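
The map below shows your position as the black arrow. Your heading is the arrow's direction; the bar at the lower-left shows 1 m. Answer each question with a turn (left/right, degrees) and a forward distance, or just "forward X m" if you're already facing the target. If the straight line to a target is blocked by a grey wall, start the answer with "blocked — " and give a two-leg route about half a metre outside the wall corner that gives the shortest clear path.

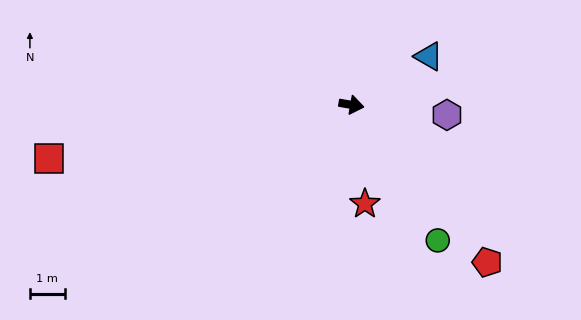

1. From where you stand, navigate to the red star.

turn right 72°, forward 2.9 m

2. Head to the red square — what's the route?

turn right 160°, forward 8.8 m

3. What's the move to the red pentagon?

turn right 39°, forward 6.0 m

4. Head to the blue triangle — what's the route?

turn left 42°, forward 2.6 m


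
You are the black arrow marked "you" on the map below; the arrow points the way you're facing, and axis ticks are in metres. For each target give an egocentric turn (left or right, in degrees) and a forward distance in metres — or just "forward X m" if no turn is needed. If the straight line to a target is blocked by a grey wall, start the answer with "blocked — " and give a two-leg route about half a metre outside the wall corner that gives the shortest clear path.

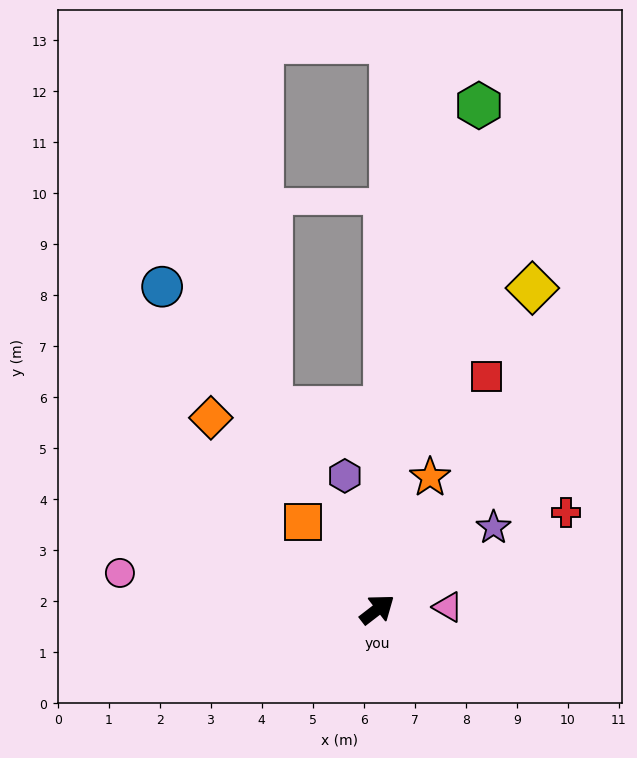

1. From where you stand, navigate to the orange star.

turn left 31°, forward 2.8 m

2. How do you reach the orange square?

turn left 93°, forward 2.3 m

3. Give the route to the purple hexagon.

turn left 66°, forward 2.7 m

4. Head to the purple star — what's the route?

turn right 2°, forward 2.8 m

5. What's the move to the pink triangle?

turn right 36°, forward 1.4 m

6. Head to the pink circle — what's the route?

turn left 134°, forward 5.1 m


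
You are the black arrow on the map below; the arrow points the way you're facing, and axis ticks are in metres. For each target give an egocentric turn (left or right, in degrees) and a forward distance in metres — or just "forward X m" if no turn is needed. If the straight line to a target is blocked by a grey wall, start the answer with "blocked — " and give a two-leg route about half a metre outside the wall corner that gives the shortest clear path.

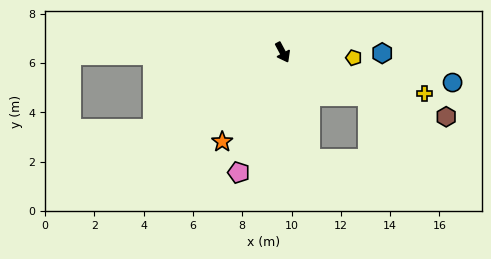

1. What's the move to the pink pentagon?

turn right 48°, forward 5.2 m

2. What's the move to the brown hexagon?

turn left 40°, forward 7.1 m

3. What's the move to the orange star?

turn right 62°, forward 4.4 m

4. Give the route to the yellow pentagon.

turn left 58°, forward 2.9 m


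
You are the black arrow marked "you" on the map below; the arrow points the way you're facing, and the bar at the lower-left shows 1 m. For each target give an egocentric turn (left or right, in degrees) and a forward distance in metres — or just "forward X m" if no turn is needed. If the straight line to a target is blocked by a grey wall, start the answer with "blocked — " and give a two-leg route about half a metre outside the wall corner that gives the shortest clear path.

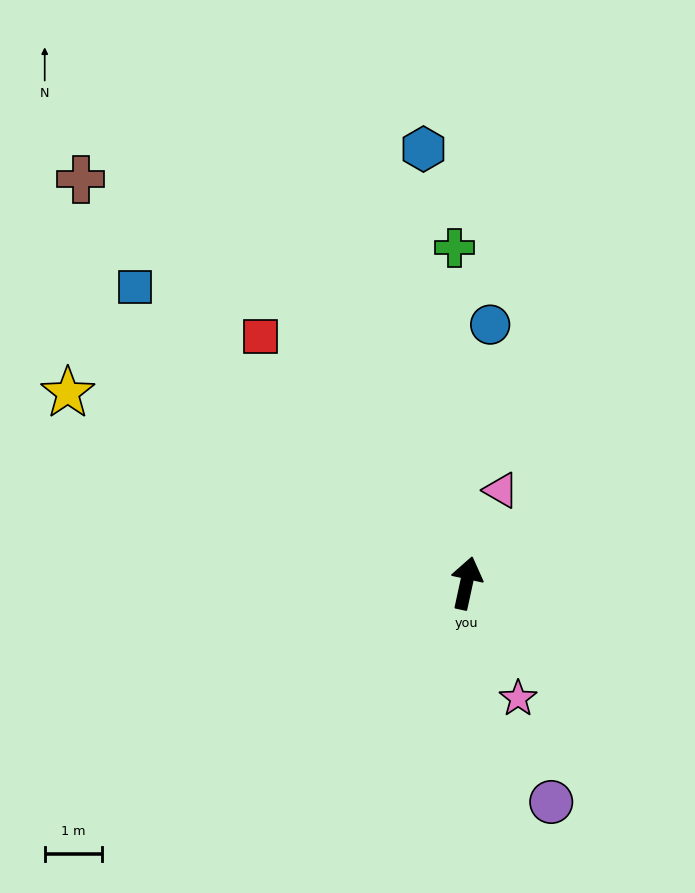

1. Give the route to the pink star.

turn right 144°, forward 2.2 m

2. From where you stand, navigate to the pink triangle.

turn right 8°, forward 1.7 m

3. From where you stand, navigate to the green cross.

turn left 14°, forward 5.8 m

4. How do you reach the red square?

turn left 52°, forward 5.6 m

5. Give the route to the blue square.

turn left 61°, forward 7.7 m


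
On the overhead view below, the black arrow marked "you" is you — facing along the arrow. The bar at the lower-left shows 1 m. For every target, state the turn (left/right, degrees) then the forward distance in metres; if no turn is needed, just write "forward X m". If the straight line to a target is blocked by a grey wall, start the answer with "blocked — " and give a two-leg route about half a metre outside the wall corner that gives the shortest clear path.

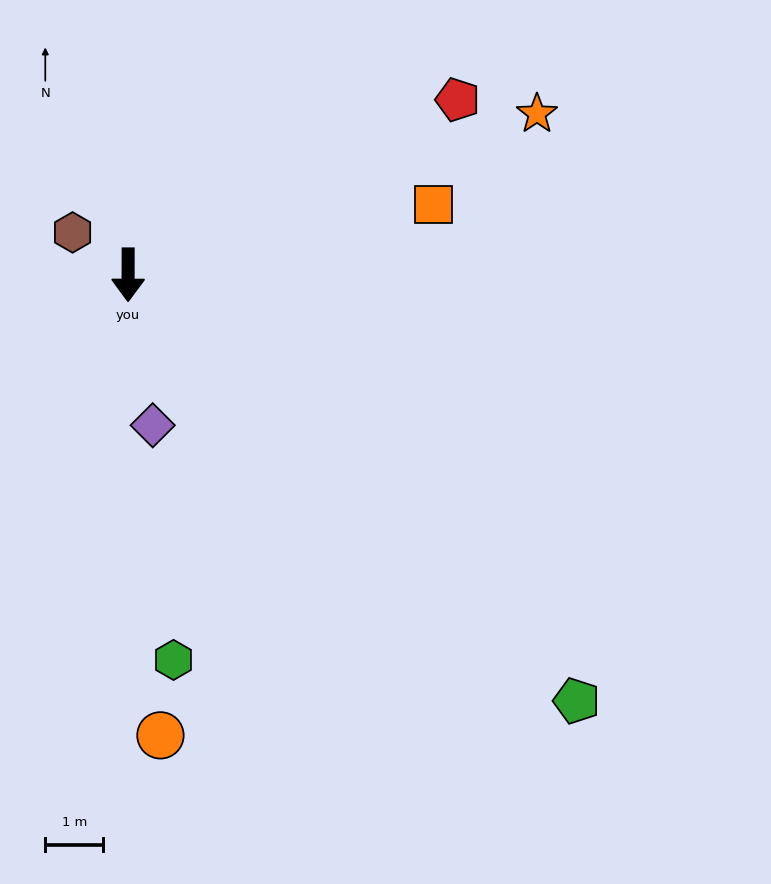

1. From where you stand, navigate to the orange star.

turn left 112°, forward 7.6 m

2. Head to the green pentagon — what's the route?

turn left 47°, forward 10.7 m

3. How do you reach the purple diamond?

turn left 9°, forward 2.6 m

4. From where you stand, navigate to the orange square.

turn left 103°, forward 5.4 m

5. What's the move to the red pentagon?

turn left 118°, forward 6.4 m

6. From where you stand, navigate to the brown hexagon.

turn right 127°, forward 1.2 m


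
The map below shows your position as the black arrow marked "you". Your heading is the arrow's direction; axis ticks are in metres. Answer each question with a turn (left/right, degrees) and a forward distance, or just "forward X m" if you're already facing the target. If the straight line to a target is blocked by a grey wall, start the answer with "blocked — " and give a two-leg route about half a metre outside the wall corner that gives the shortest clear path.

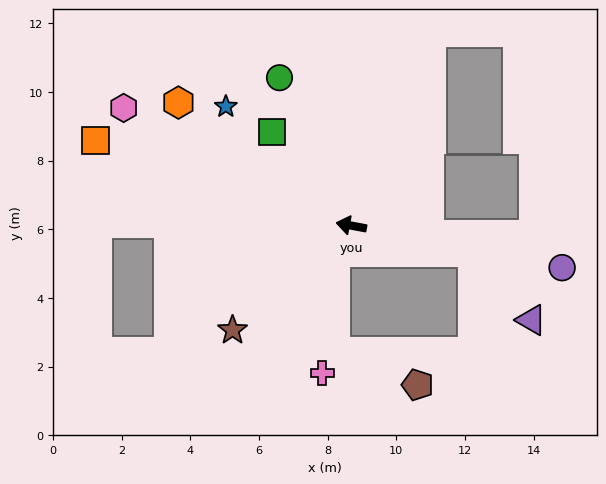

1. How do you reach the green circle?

turn right 54°, forward 4.8 m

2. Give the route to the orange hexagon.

turn right 25°, forward 6.2 m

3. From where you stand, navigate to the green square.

turn right 39°, forward 3.6 m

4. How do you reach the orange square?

turn right 8°, forward 7.8 m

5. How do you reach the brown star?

turn left 52°, forward 4.6 m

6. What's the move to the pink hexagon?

turn right 17°, forward 7.5 m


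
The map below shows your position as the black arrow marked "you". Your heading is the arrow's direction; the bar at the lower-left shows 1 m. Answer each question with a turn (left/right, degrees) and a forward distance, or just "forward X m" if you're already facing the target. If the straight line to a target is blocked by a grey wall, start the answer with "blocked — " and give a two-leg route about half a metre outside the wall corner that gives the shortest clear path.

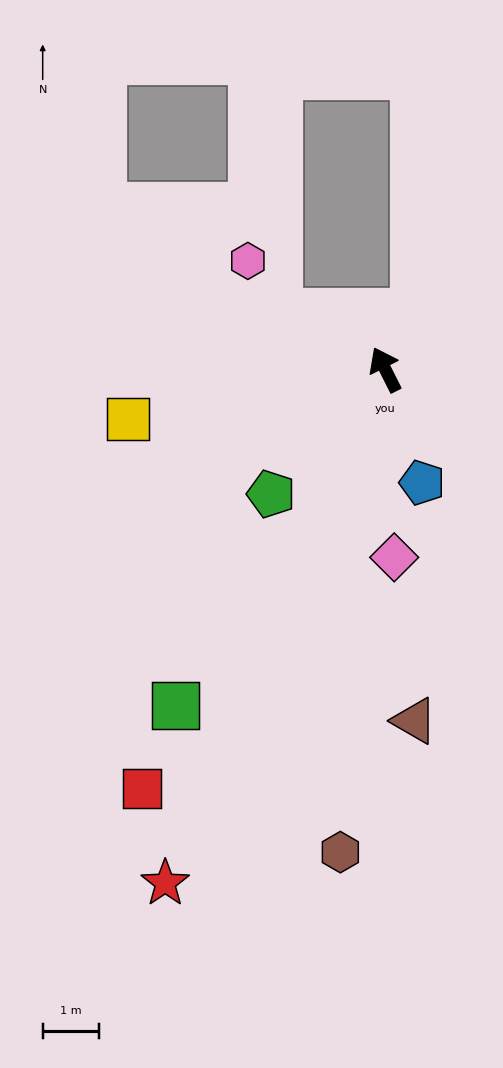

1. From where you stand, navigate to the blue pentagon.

turn left 171°, forward 2.1 m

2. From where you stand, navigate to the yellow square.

turn left 74°, forward 4.7 m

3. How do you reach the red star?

turn left 130°, forward 9.9 m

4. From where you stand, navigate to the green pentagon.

turn left 111°, forward 3.0 m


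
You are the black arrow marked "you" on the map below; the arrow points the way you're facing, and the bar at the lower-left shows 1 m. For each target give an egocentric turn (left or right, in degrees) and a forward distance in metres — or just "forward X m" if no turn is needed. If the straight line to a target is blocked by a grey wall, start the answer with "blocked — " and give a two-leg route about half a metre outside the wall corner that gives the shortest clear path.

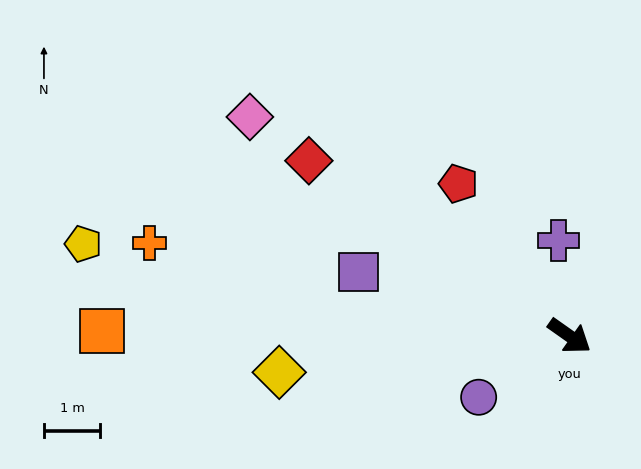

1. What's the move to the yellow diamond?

turn right 138°, forward 5.2 m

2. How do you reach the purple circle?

turn right 111°, forward 2.0 m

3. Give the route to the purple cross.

turn left 132°, forward 1.7 m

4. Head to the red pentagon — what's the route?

turn left 161°, forward 3.4 m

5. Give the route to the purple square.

turn right 162°, forward 3.9 m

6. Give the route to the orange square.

turn right 145°, forward 8.3 m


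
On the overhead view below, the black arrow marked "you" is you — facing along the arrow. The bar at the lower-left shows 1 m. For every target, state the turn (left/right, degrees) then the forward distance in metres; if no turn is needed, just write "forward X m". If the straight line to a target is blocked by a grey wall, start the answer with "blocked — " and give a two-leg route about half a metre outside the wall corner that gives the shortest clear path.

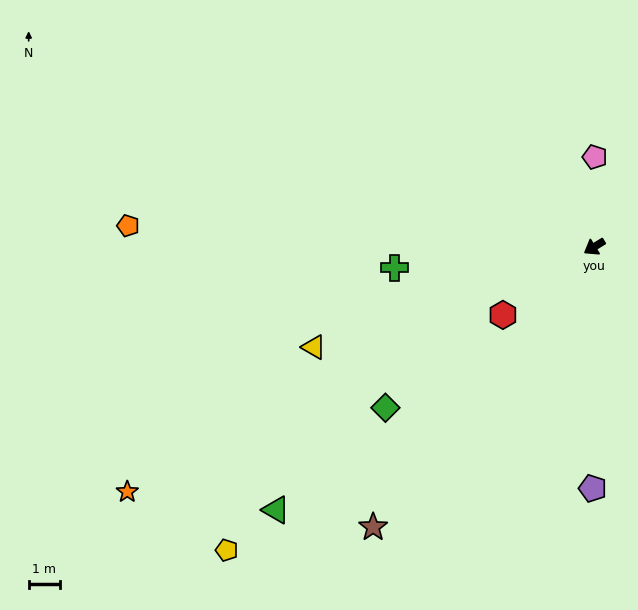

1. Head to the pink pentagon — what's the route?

turn right 122°, forward 2.9 m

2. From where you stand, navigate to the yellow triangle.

turn right 12°, forward 9.6 m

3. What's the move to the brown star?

turn left 20°, forward 11.5 m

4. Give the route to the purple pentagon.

turn left 58°, forward 7.8 m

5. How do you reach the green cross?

turn right 26°, forward 6.4 m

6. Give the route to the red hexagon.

turn left 5°, forward 3.7 m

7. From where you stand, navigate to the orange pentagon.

turn right 34°, forward 15.0 m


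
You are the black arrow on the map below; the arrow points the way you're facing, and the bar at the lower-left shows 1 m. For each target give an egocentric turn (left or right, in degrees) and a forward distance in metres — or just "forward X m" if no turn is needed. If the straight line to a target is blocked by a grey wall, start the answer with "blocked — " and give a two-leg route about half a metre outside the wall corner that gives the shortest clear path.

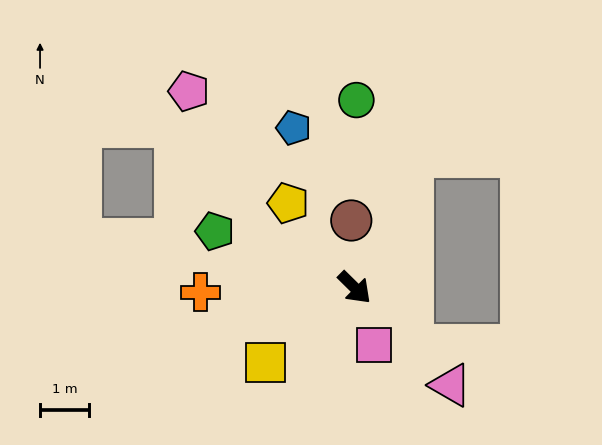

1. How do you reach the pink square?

turn right 27°, forward 1.2 m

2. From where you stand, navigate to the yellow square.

turn right 95°, forward 2.4 m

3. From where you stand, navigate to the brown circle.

turn left 137°, forward 1.4 m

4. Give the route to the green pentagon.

turn right 157°, forward 3.1 m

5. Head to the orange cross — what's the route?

turn right 134°, forward 3.1 m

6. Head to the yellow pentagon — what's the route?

turn left 173°, forward 2.2 m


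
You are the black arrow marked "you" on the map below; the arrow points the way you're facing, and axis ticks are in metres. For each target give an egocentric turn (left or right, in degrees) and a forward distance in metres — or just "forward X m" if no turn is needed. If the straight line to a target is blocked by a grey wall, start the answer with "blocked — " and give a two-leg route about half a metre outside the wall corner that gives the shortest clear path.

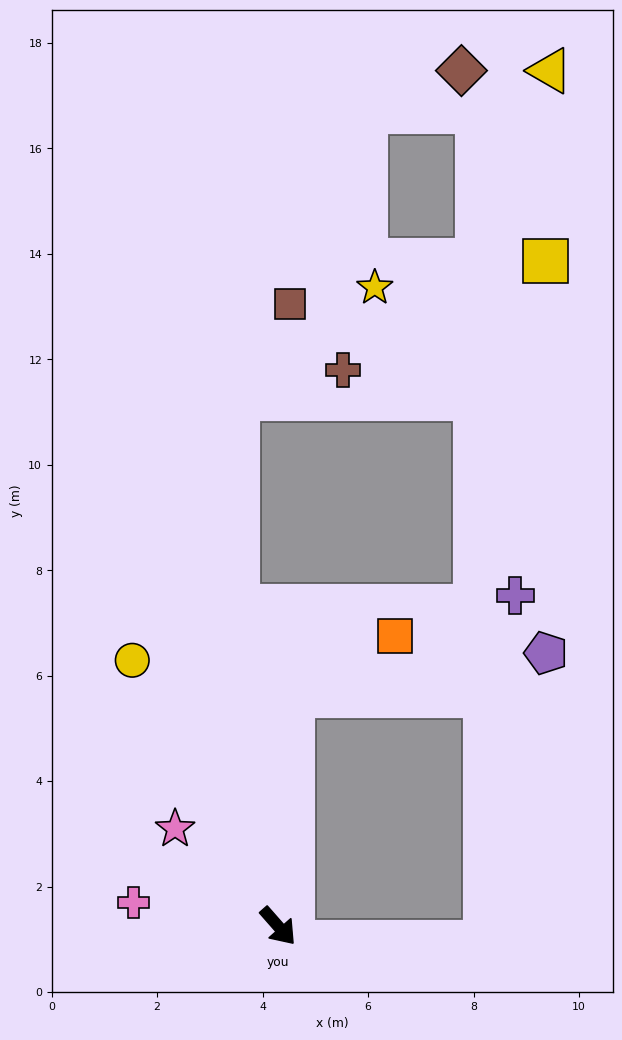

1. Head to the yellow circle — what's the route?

turn left 167°, forward 5.8 m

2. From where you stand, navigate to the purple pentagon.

blocked — turn left 135°, forward 4.4 m, then turn right 77°, forward 4.9 m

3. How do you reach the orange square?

blocked — turn left 135°, forward 4.4 m, then turn right 56°, forward 2.3 m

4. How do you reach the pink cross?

turn right 141°, forward 2.8 m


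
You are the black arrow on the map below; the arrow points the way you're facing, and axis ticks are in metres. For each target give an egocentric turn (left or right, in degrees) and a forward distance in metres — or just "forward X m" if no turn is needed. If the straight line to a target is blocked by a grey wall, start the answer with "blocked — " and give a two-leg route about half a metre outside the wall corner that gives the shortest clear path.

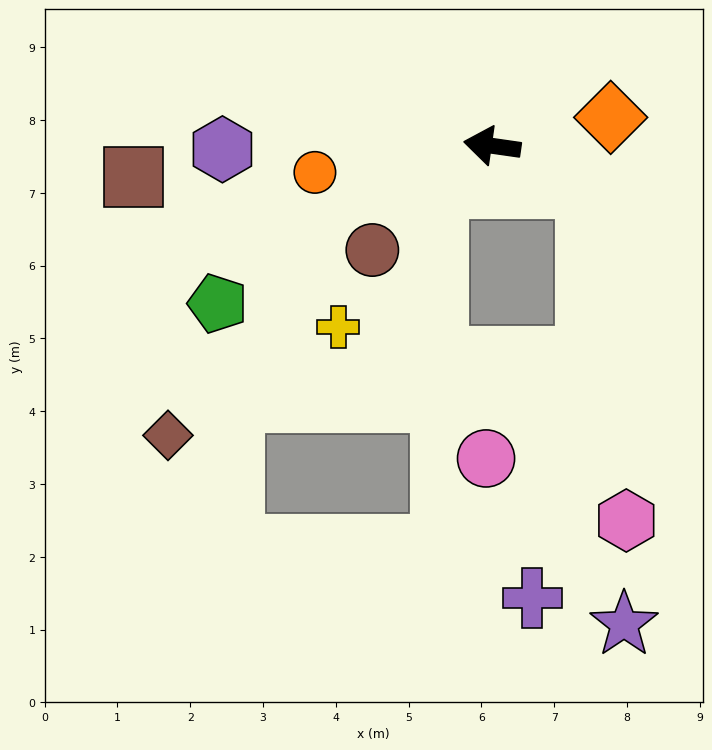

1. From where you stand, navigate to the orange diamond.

turn right 158°, forward 1.7 m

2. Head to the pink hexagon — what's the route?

blocked — turn left 164°, forward 1.4 m, then turn right 59°, forward 4.6 m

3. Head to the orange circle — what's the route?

turn left 17°, forward 2.5 m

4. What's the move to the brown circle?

turn left 49°, forward 2.2 m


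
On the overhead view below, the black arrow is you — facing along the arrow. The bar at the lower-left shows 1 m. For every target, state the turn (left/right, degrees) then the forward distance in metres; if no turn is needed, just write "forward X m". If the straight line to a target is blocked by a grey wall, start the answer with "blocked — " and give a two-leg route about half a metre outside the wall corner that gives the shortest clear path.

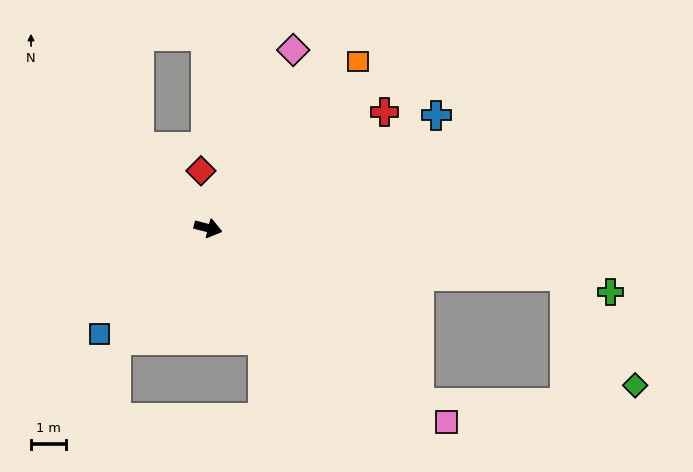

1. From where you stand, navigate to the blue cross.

turn left 41°, forward 7.4 m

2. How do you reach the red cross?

turn left 48°, forward 6.1 m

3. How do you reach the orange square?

turn left 62°, forward 6.5 m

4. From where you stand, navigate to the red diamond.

turn left 111°, forward 1.7 m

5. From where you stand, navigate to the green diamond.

blocked — turn left 7°, forward 10.4 m, then turn right 49°, forward 3.8 m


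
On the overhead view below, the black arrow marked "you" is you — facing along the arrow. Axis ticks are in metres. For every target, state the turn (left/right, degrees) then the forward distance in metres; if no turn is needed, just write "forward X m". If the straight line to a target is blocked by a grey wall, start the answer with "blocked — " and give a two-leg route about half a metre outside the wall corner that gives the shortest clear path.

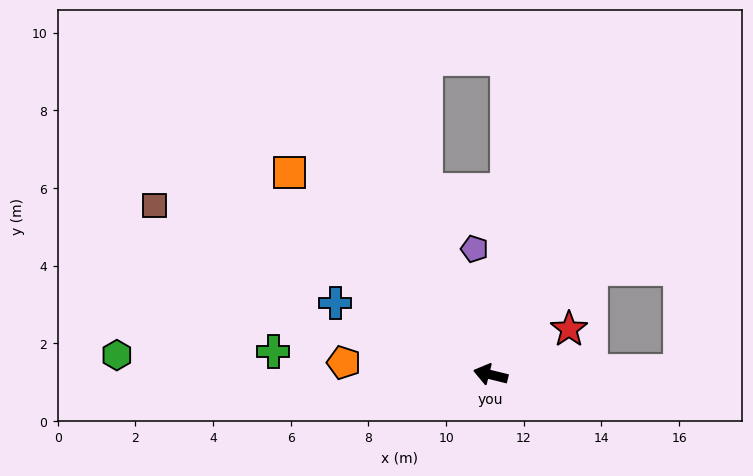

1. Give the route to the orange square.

turn right 31°, forward 7.3 m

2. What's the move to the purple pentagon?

turn right 69°, forward 3.3 m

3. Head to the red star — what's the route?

turn right 136°, forward 2.3 m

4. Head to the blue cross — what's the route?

turn right 11°, forward 4.4 m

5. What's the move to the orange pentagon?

turn left 9°, forward 3.8 m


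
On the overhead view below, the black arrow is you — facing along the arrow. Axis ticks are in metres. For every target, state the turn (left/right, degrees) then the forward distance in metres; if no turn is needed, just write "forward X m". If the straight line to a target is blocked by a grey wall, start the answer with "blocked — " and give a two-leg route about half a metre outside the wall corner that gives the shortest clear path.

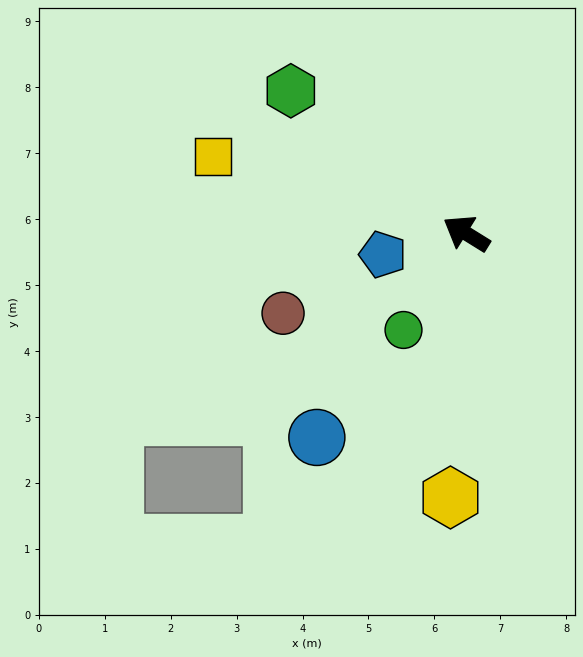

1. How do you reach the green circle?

turn left 89°, forward 1.7 m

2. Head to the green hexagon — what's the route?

turn right 7°, forward 3.4 m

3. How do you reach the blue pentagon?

turn left 46°, forward 1.3 m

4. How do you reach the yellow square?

turn left 15°, forward 4.0 m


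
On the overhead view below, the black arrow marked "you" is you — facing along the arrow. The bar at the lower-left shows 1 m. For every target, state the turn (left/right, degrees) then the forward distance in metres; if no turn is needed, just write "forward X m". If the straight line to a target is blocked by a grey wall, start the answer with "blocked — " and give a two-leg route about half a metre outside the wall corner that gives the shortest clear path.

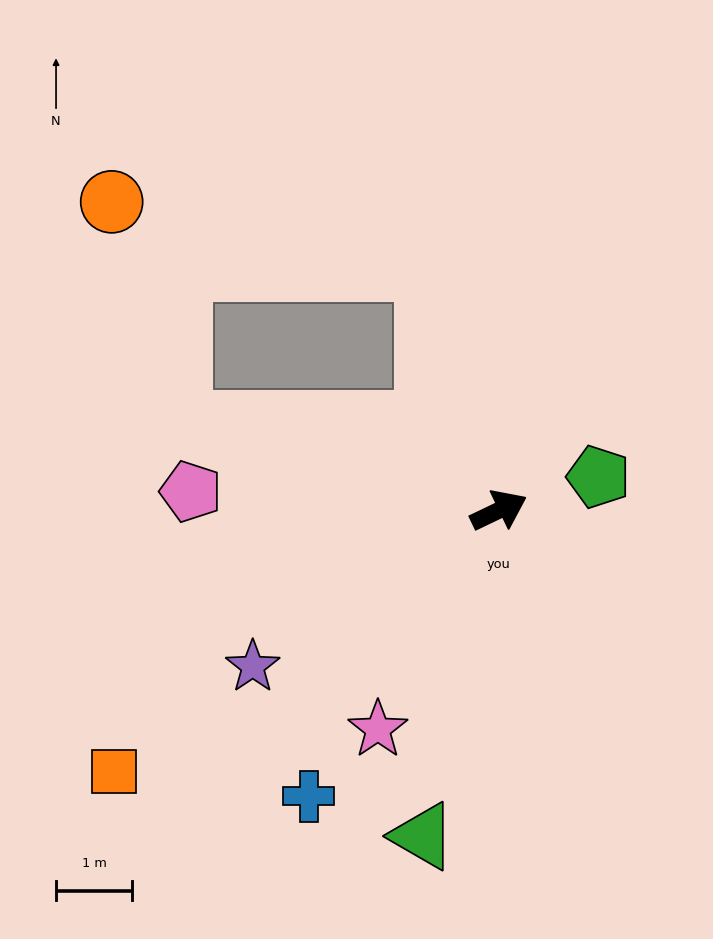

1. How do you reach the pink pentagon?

turn left 151°, forward 4.0 m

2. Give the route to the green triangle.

turn right 129°, forward 4.4 m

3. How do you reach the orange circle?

blocked — turn left 139°, forward 4.3 m, then turn right 58°, forward 3.0 m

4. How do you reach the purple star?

turn right 173°, forward 3.8 m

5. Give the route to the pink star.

turn right 145°, forward 3.3 m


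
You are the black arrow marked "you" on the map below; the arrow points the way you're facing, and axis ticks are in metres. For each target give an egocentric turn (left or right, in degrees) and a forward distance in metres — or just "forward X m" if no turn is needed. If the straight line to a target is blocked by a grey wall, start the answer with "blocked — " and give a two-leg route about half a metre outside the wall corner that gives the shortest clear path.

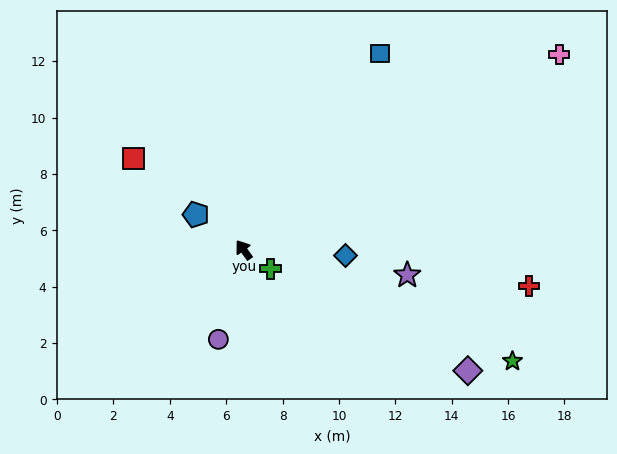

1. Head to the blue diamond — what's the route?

turn right 129°, forward 3.6 m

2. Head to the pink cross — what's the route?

turn right 94°, forward 13.2 m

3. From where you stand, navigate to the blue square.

turn right 70°, forward 8.5 m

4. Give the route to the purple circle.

turn left 129°, forward 3.3 m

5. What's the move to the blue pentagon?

turn left 18°, forward 2.1 m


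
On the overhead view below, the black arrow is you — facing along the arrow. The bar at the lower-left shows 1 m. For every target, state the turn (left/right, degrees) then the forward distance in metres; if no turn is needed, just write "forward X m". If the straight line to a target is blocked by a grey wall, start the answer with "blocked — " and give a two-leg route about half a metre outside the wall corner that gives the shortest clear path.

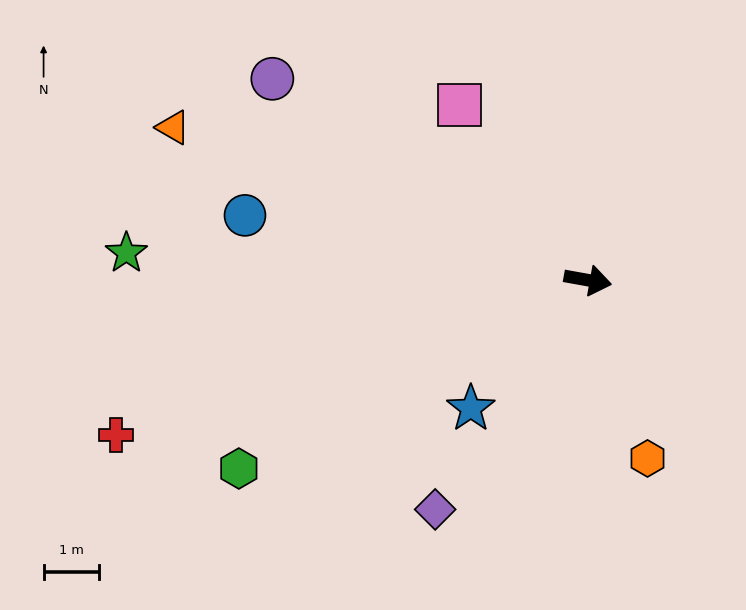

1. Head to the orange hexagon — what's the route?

turn right 61°, forward 3.4 m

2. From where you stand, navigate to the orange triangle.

turn left 170°, forward 8.0 m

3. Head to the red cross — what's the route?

turn right 152°, forward 8.9 m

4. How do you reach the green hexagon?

turn right 141°, forward 7.1 m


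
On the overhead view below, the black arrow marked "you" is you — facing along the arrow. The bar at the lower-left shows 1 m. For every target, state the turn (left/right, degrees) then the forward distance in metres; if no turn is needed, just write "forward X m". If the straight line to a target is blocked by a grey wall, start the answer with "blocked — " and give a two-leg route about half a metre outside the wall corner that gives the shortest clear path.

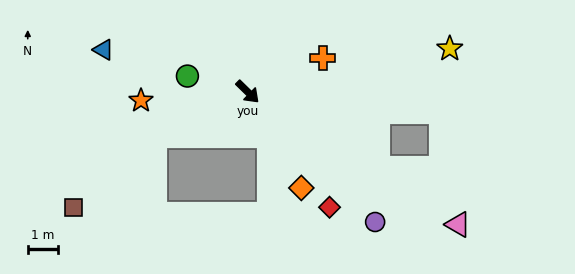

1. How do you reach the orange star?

turn right 131°, forward 3.6 m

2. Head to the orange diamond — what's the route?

turn right 16°, forward 3.7 m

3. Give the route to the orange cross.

turn left 69°, forward 2.7 m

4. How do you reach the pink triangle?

turn left 12°, forward 8.3 m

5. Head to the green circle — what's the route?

turn right 150°, forward 2.1 m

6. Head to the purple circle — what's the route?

forward 6.1 m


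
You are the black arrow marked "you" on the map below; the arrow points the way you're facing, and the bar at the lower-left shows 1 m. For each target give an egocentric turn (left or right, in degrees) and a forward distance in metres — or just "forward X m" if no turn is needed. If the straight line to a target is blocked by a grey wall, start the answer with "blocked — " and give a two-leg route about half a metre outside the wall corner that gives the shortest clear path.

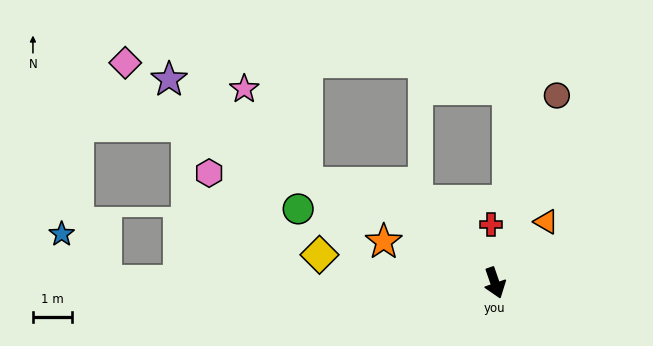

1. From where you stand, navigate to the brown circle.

turn left 143°, forward 5.0 m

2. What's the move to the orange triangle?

turn left 121°, forward 2.0 m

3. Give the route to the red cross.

turn left 165°, forward 1.5 m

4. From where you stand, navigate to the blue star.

blocked — turn right 109°, forward 9.9 m, then turn right 48°, forward 1.6 m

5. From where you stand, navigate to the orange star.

turn right 129°, forward 3.0 m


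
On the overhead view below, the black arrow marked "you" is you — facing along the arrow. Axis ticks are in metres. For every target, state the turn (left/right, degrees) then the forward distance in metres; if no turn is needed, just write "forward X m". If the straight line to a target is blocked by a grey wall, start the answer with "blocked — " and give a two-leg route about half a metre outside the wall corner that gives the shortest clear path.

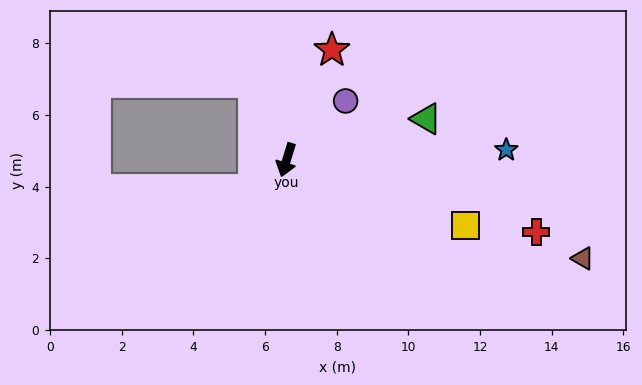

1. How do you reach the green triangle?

turn left 124°, forward 4.1 m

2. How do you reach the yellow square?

turn left 87°, forward 5.3 m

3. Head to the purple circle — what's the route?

turn left 152°, forward 2.3 m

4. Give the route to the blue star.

turn left 110°, forward 6.1 m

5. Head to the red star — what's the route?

turn left 175°, forward 3.3 m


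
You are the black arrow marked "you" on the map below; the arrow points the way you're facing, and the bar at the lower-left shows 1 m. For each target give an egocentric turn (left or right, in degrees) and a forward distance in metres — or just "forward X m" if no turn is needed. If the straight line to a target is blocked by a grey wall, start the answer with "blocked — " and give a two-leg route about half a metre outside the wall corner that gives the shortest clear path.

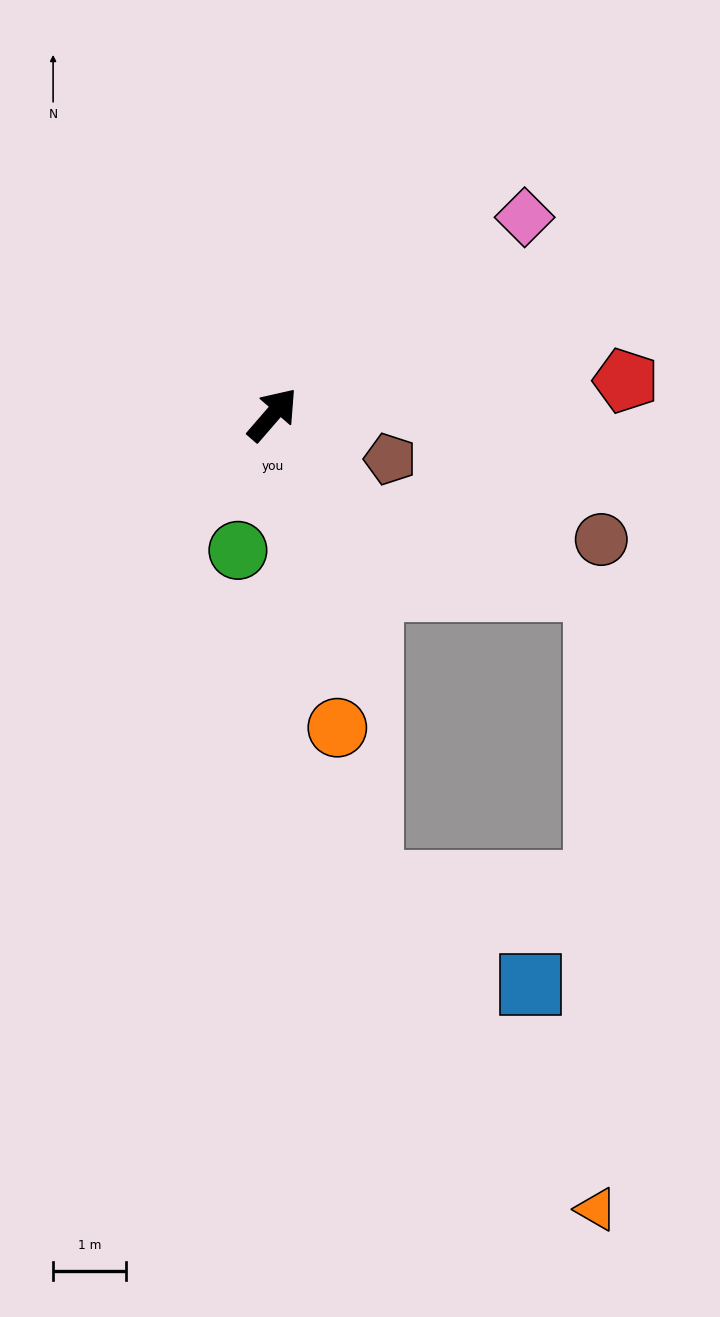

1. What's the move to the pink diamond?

turn right 11°, forward 4.4 m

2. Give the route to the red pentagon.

turn right 44°, forward 4.9 m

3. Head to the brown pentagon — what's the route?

turn right 70°, forward 1.7 m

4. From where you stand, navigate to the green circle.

turn right 153°, forward 1.9 m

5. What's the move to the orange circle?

turn right 127°, forward 4.4 m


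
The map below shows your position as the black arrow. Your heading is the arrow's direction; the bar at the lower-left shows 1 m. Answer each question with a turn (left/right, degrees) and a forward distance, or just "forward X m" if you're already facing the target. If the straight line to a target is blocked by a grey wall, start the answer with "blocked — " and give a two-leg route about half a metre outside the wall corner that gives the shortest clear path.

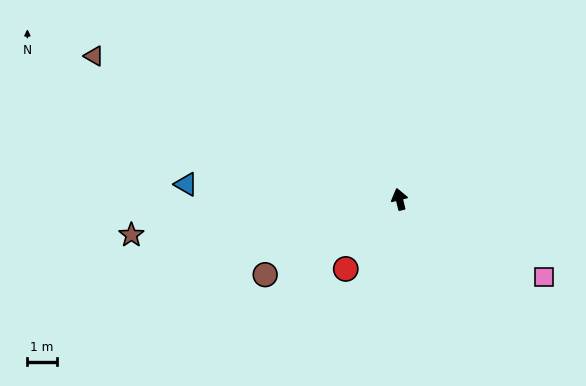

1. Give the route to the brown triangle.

turn left 51°, forward 11.4 m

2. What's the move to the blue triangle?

turn left 72°, forward 7.3 m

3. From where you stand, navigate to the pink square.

turn right 132°, forward 5.6 m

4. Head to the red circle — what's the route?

turn left 129°, forward 3.0 m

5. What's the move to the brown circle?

turn left 105°, forward 5.2 m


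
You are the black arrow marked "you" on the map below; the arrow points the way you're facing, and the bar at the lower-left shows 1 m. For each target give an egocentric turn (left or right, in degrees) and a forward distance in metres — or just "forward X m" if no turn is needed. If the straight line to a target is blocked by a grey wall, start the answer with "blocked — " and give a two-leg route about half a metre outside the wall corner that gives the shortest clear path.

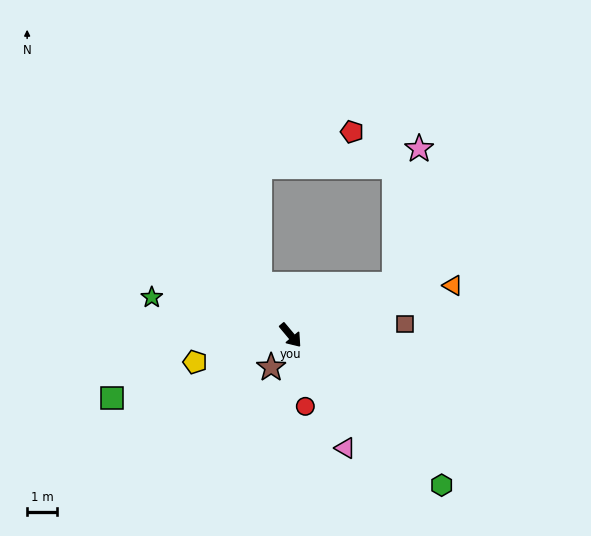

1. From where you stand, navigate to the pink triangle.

turn right 14°, forward 4.2 m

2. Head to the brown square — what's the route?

turn left 56°, forward 3.9 m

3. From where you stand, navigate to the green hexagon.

turn left 5°, forward 7.2 m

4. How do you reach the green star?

turn right 145°, forward 4.9 m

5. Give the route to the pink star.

blocked — turn left 76°, forward 3.9 m, then turn left 54°, forward 4.7 m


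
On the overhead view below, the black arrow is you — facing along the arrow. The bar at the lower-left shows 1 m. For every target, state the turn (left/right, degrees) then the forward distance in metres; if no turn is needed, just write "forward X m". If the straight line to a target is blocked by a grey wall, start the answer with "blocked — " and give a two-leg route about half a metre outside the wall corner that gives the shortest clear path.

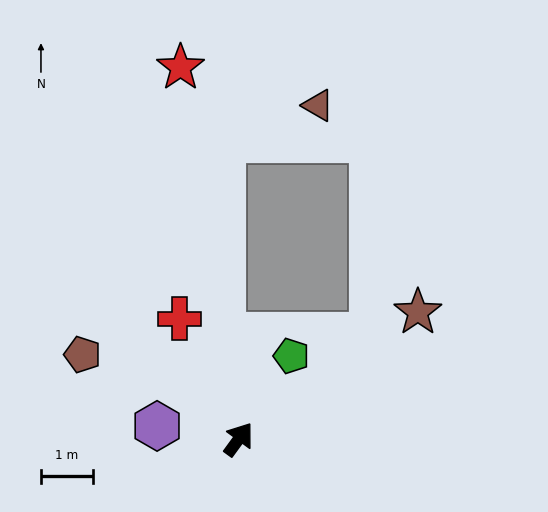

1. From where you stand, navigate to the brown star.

turn right 19°, forward 4.2 m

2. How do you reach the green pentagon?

turn left 4°, forward 1.9 m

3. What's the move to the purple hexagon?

turn left 117°, forward 1.6 m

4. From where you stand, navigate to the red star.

turn left 45°, forward 7.2 m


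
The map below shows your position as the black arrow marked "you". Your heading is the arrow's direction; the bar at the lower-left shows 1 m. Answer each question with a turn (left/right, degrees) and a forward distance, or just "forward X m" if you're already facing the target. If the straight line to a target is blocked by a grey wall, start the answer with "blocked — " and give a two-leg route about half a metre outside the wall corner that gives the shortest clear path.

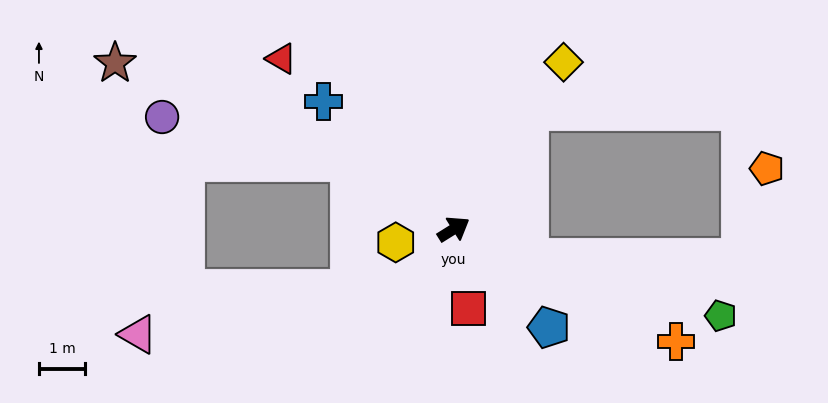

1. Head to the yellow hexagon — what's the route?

turn left 161°, forward 1.3 m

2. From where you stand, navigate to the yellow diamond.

turn left 25°, forward 4.3 m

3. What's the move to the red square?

turn right 111°, forward 1.7 m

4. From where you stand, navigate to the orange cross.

turn right 59°, forward 5.4 m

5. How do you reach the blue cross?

turn left 104°, forward 3.9 m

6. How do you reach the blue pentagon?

turn right 78°, forward 3.0 m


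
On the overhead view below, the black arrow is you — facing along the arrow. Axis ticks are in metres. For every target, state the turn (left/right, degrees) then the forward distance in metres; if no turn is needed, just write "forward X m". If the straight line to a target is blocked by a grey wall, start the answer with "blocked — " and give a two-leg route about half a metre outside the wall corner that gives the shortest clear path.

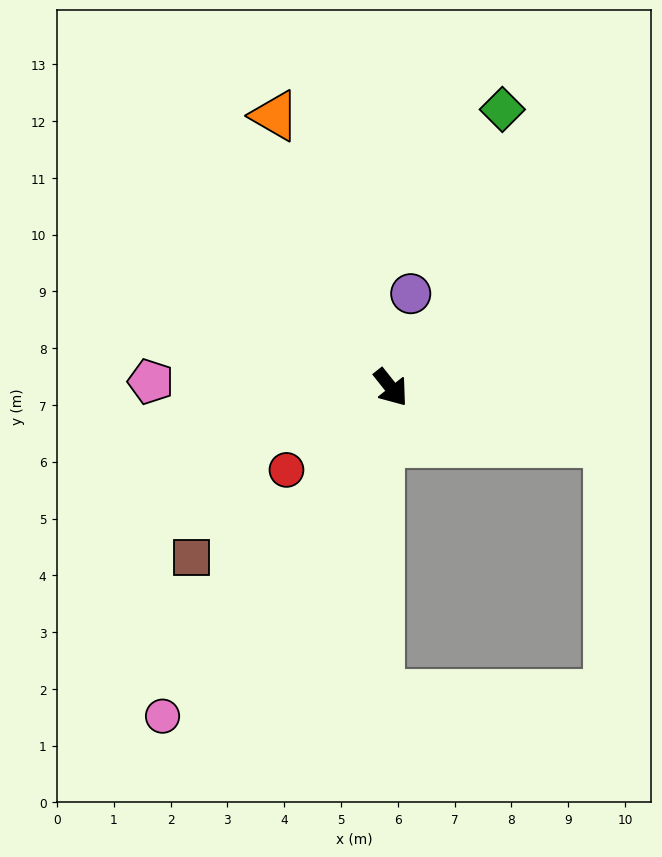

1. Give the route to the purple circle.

turn left 130°, forward 1.7 m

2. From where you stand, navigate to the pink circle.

turn right 73°, forward 7.0 m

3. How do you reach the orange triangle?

turn left 165°, forward 5.2 m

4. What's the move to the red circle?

turn right 90°, forward 2.3 m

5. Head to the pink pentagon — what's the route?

turn right 130°, forward 4.2 m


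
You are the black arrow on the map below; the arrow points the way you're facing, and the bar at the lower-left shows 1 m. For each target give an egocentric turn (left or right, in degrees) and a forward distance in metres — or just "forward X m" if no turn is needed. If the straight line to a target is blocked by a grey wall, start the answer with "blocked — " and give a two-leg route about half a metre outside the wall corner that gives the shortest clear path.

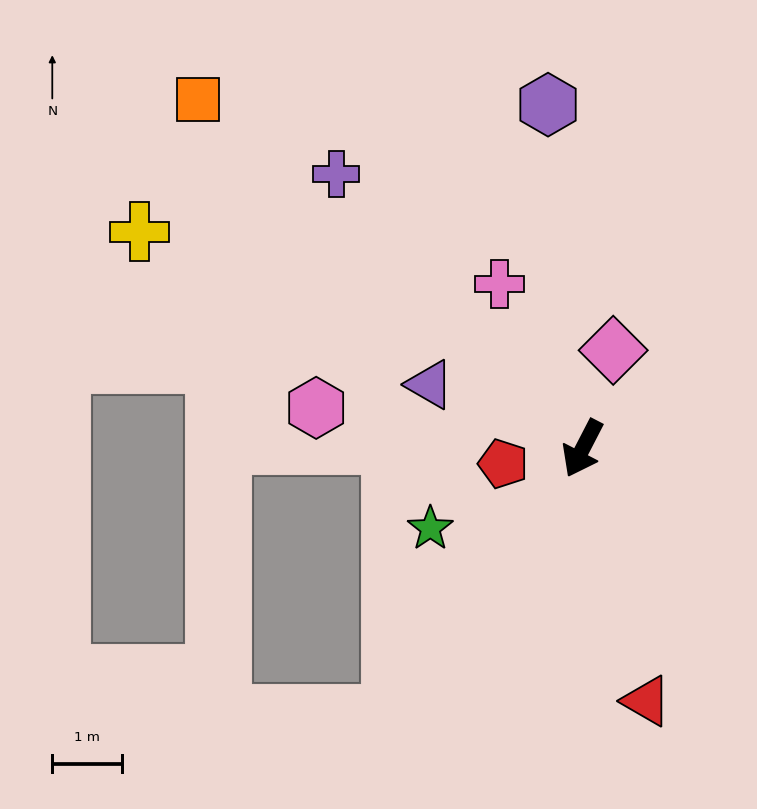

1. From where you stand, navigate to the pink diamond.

turn right 170°, forward 1.5 m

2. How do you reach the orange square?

turn right 105°, forward 7.5 m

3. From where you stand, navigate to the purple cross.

turn right 111°, forward 5.3 m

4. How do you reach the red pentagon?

turn right 52°, forward 1.2 m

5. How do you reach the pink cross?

turn right 126°, forward 2.7 m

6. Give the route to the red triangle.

turn left 41°, forward 3.8 m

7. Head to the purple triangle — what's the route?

turn right 85°, forward 2.4 m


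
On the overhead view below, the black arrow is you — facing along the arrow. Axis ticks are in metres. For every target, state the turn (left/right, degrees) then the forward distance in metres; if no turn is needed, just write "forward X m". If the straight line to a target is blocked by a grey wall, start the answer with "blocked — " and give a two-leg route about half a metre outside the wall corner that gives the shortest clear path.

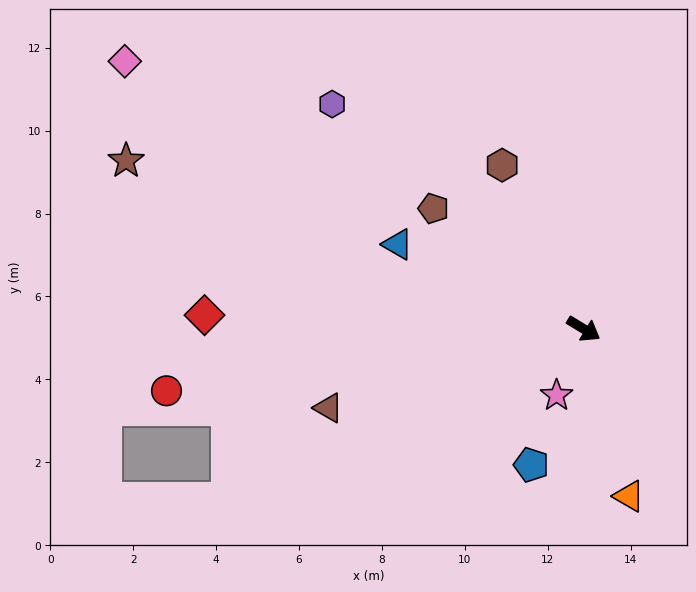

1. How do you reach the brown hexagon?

turn left 148°, forward 4.4 m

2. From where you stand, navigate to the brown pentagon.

turn left 173°, forward 4.6 m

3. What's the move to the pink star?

turn right 81°, forward 1.7 m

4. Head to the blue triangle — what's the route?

turn right 173°, forward 4.9 m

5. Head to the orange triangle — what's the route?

turn right 44°, forward 4.2 m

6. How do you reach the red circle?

turn right 140°, forward 10.2 m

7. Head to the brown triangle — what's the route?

turn right 132°, forward 6.4 m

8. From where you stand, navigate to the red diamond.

turn right 151°, forward 9.2 m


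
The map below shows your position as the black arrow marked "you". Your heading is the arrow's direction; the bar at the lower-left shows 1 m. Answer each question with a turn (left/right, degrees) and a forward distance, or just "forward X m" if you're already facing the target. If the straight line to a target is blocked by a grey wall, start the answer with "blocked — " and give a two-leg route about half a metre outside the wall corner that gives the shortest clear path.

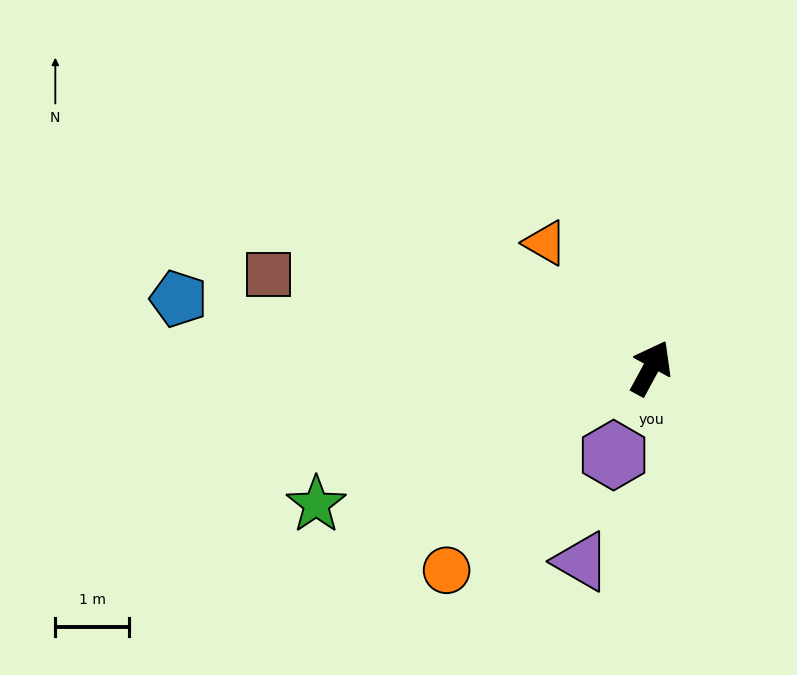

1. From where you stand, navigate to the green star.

turn left 141°, forward 4.9 m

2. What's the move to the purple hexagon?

turn right 175°, forward 1.3 m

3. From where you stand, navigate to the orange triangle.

turn left 69°, forward 2.2 m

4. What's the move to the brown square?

turn left 105°, forward 5.4 m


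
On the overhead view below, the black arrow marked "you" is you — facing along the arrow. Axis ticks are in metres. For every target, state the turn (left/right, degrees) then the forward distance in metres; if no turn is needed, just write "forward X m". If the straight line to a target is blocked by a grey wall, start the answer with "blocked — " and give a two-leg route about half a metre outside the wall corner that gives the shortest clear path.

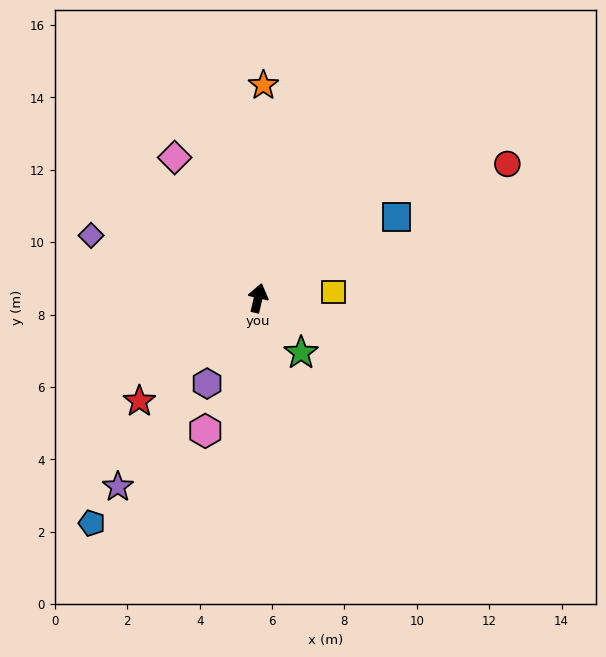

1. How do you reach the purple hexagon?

turn left 162°, forward 2.8 m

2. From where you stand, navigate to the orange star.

turn left 12°, forward 5.9 m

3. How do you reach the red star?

turn left 144°, forward 4.3 m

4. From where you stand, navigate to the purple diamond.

turn left 83°, forward 4.9 m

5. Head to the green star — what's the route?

turn right 129°, forward 1.9 m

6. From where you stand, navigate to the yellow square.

turn right 72°, forward 2.1 m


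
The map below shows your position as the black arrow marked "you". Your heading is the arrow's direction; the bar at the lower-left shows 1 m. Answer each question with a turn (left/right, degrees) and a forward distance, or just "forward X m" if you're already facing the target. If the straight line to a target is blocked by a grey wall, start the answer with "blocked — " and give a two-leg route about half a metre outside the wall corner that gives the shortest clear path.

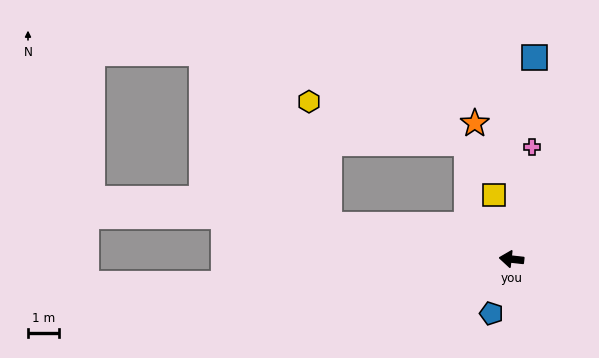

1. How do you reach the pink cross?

turn right 94°, forward 3.7 m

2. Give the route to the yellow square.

turn right 68°, forward 2.2 m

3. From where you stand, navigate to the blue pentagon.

turn left 76°, forward 1.9 m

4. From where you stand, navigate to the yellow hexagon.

blocked — turn right 4°, forward 6.1 m, then turn right 70°, forward 4.1 m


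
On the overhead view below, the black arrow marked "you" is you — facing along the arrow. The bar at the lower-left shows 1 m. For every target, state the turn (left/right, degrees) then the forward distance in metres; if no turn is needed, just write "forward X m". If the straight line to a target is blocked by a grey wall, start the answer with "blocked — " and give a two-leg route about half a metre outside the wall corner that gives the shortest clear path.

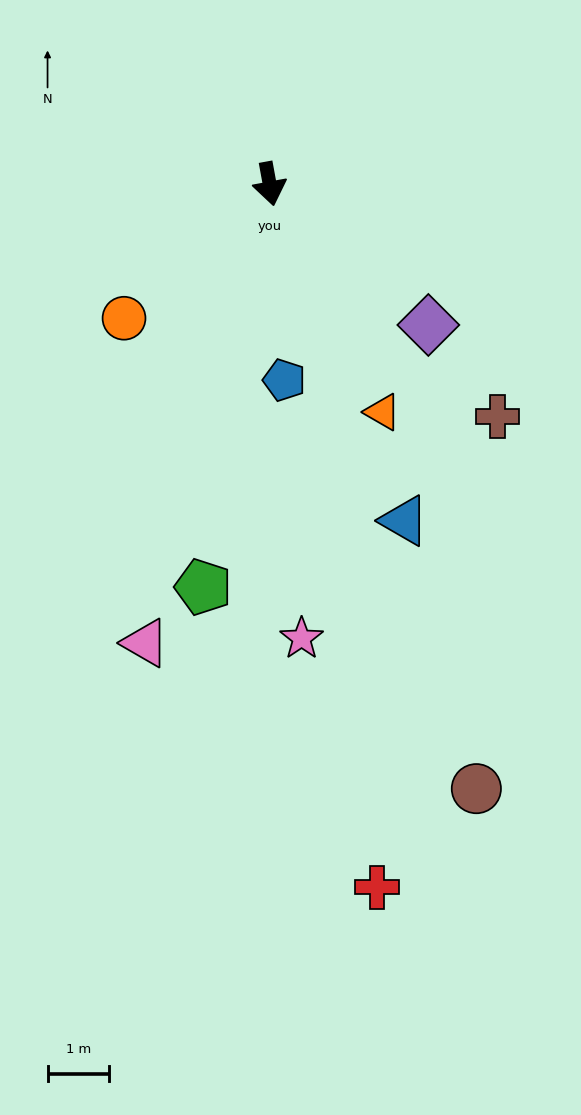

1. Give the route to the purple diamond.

turn left 38°, forward 3.4 m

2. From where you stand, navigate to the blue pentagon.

turn right 6°, forward 3.2 m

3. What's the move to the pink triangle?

turn right 26°, forward 7.7 m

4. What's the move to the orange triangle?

turn left 16°, forward 4.1 m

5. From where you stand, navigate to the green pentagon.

turn right 20°, forward 6.6 m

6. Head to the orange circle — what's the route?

turn right 58°, forward 3.2 m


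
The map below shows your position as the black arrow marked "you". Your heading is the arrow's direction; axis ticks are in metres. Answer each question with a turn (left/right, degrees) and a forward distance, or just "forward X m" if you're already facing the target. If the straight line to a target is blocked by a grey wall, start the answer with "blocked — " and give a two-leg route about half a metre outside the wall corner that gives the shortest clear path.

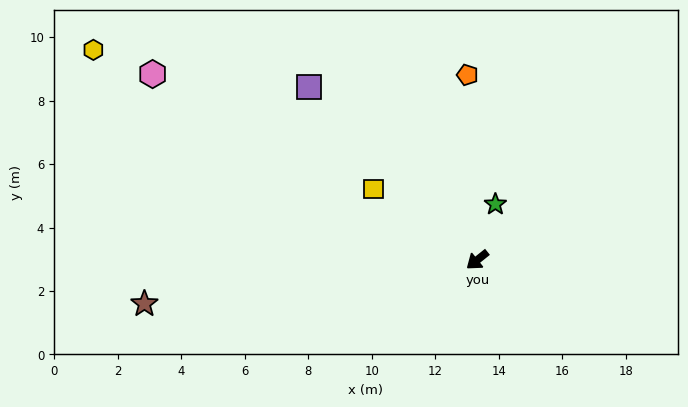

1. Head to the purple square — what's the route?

turn right 84°, forward 7.6 m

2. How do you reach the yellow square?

turn right 73°, forward 4.0 m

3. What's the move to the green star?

turn right 147°, forward 1.8 m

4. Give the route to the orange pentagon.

turn right 126°, forward 5.8 m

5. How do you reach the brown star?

turn right 31°, forward 10.6 m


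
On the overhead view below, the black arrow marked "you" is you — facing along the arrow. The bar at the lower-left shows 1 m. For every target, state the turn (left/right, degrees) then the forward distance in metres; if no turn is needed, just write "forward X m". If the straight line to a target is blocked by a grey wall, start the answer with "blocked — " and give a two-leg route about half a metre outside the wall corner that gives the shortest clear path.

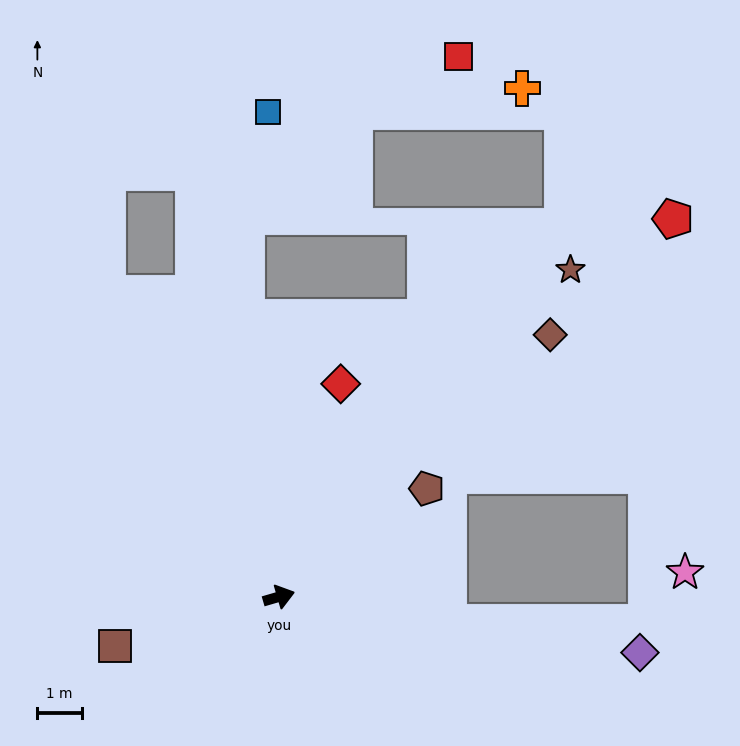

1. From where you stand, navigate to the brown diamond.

turn left 28°, forward 8.5 m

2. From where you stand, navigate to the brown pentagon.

turn left 20°, forward 4.2 m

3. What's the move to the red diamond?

turn left 58°, forward 5.0 m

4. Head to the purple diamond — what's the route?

turn right 25°, forward 8.3 m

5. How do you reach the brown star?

turn left 32°, forward 9.9 m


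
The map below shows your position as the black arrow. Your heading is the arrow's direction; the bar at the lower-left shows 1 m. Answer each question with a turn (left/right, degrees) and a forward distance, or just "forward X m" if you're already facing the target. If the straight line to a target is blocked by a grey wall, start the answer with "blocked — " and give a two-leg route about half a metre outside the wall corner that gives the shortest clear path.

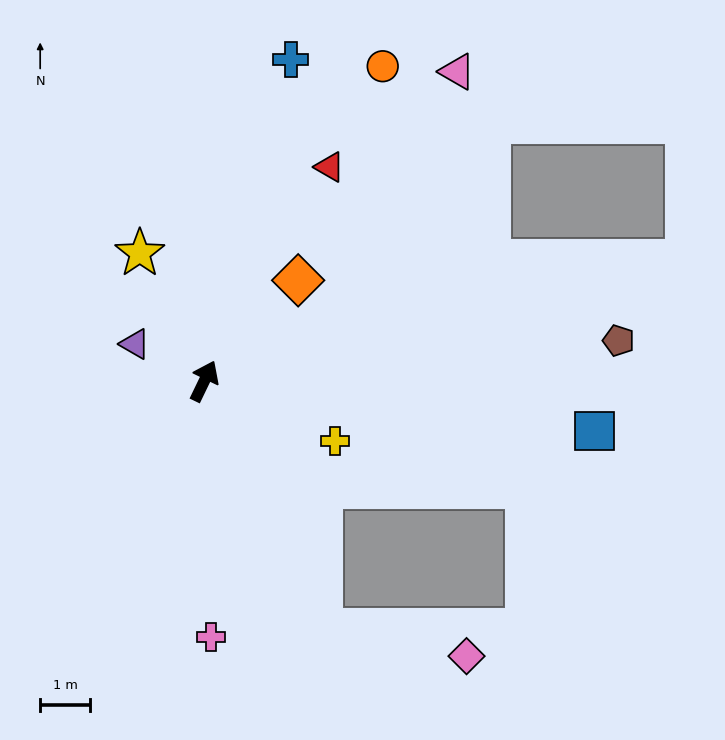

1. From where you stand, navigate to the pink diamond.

blocked — turn right 129°, forward 5.5 m, then turn left 54°, forward 3.0 m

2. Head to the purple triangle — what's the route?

turn left 88°, forward 1.6 m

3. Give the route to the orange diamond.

turn right 17°, forward 2.8 m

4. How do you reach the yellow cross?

turn right 89°, forward 2.9 m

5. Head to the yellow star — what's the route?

turn left 53°, forward 2.9 m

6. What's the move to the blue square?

turn right 72°, forward 7.9 m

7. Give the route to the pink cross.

turn right 153°, forward 5.2 m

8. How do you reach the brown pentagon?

turn right 59°, forward 8.4 m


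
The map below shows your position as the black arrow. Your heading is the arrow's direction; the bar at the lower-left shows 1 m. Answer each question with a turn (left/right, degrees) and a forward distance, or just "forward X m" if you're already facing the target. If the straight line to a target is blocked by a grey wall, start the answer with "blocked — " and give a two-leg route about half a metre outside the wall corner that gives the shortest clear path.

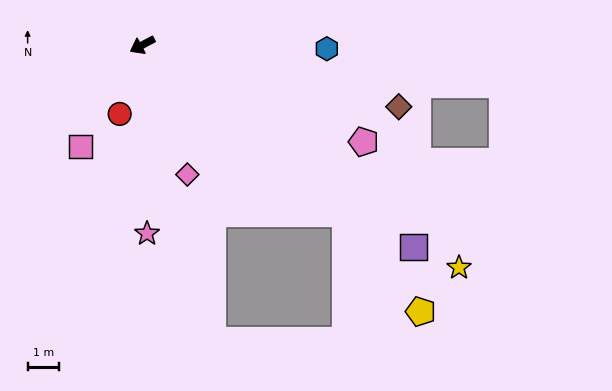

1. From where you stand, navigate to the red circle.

turn left 44°, forward 2.3 m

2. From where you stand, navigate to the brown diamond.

turn left 139°, forward 8.4 m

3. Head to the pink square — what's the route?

turn left 31°, forward 3.8 m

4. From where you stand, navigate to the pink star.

turn left 64°, forward 6.0 m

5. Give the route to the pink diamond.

turn left 81°, forward 4.4 m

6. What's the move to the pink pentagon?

turn left 128°, forward 7.7 m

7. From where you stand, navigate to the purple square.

turn left 115°, forward 10.8 m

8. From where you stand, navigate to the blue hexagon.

turn left 151°, forward 5.9 m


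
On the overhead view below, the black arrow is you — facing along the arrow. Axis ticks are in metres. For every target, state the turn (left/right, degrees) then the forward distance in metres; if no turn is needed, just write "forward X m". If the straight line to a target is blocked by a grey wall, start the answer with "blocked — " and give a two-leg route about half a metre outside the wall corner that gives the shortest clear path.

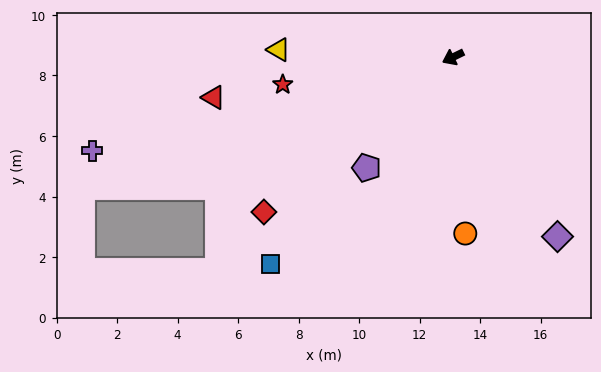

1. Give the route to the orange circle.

turn left 68°, forward 5.8 m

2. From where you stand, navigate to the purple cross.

turn right 11°, forward 12.3 m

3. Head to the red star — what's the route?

turn right 17°, forward 5.7 m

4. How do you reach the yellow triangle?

turn right 28°, forward 5.8 m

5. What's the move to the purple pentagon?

turn left 26°, forward 4.6 m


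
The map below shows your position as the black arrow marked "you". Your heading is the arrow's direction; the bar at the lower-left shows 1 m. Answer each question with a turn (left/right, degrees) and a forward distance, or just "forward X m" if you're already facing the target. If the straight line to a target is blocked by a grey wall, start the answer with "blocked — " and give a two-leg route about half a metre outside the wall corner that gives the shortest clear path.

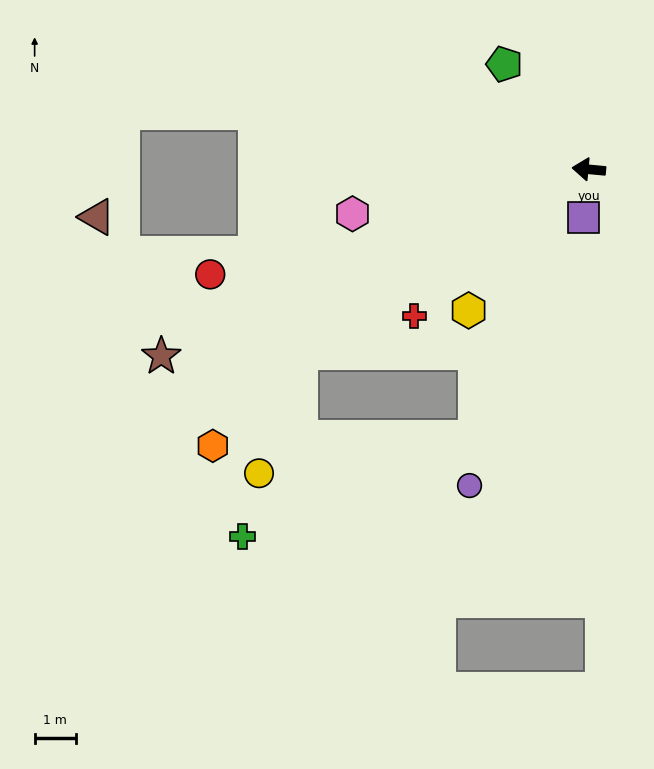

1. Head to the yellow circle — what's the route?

blocked — turn left 38°, forward 8.3 m, then turn left 38°, forward 3.1 m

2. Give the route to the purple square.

turn left 89°, forward 1.2 m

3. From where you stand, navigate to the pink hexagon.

turn left 16°, forward 5.8 m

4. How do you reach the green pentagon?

turn right 46°, forward 3.3 m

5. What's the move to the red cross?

turn left 45°, forward 5.5 m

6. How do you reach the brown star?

turn left 29°, forward 11.3 m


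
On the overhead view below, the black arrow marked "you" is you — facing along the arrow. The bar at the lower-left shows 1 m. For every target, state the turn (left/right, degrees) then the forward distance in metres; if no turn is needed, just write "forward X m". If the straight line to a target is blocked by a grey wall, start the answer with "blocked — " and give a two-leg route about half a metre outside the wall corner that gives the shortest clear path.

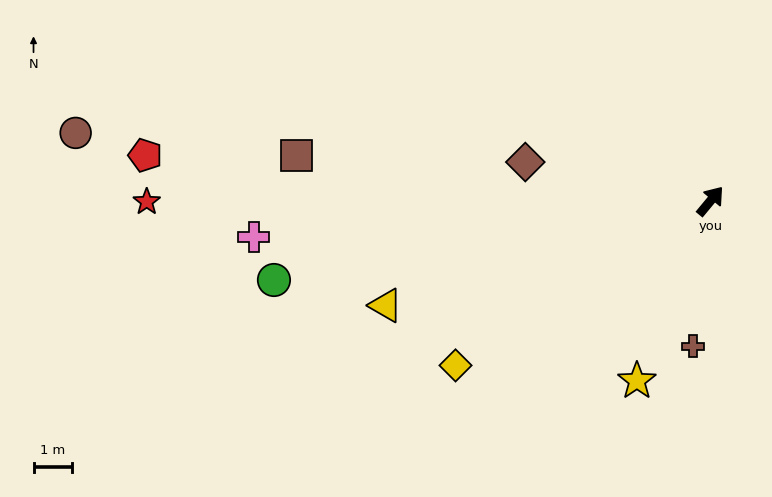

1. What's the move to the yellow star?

turn right 163°, forward 5.0 m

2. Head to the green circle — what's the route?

turn left 140°, forward 11.5 m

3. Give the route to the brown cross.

turn right 147°, forward 3.8 m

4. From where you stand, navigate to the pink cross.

turn left 134°, forward 11.9 m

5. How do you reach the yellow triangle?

turn left 147°, forward 8.8 m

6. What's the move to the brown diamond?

turn left 118°, forward 4.9 m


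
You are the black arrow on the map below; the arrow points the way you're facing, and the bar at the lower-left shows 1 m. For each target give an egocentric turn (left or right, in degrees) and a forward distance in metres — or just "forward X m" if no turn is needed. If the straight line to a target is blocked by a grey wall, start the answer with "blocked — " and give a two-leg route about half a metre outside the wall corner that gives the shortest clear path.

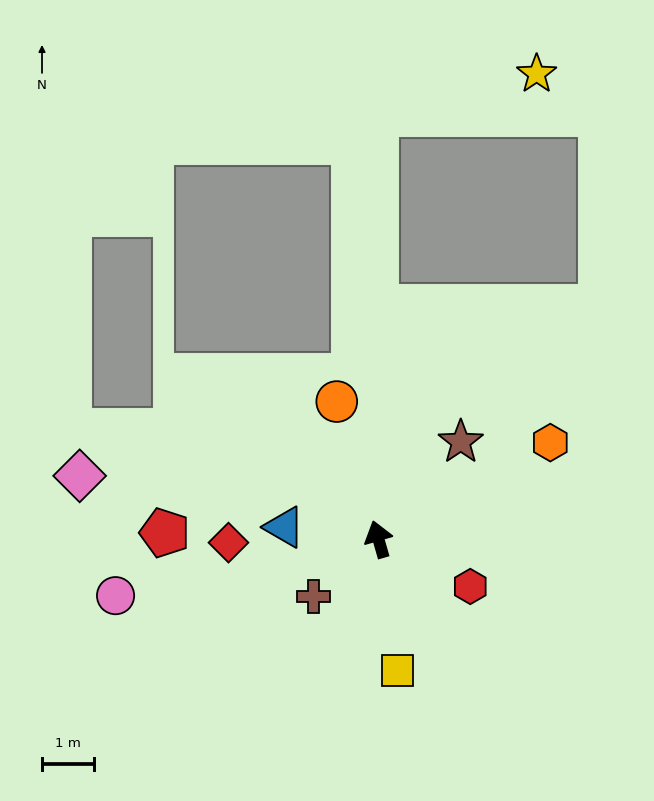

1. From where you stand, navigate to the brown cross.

turn left 115°, forward 1.7 m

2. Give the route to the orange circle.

forward 2.8 m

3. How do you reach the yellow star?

blocked — turn right 16°, forward 8.1 m, then turn right 76°, forward 3.2 m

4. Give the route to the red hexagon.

turn right 133°, forward 2.0 m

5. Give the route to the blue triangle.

turn left 67°, forward 1.8 m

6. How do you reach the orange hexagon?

turn right 77°, forward 3.8 m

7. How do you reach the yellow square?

turn left 172°, forward 2.5 m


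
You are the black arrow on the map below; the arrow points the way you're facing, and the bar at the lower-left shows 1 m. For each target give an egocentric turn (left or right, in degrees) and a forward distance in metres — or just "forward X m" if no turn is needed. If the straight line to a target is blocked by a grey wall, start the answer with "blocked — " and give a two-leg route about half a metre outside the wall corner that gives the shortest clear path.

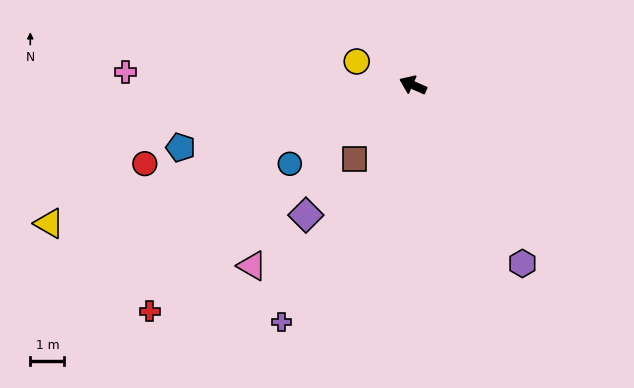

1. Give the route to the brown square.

turn left 75°, forward 2.8 m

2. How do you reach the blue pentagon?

turn left 39°, forward 7.0 m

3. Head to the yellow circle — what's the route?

forward 1.8 m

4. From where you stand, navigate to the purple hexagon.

turn left 145°, forward 6.1 m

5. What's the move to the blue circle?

turn left 56°, forward 4.3 m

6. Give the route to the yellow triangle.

turn left 45°, forward 11.4 m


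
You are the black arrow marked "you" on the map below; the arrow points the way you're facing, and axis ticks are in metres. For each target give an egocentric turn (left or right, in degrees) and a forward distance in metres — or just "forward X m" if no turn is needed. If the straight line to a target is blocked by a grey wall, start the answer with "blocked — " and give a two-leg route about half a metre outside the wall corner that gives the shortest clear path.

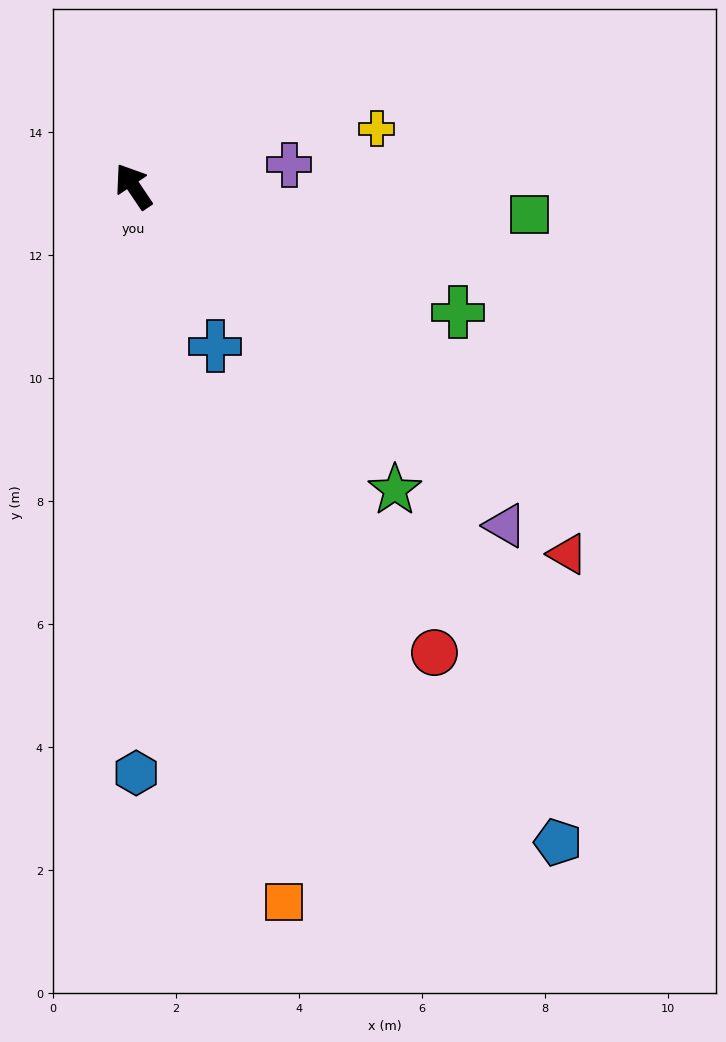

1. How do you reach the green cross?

turn right 145°, forward 5.7 m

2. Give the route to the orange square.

turn left 158°, forward 11.9 m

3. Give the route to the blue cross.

turn left 173°, forward 2.9 m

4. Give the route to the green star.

turn right 173°, forward 6.5 m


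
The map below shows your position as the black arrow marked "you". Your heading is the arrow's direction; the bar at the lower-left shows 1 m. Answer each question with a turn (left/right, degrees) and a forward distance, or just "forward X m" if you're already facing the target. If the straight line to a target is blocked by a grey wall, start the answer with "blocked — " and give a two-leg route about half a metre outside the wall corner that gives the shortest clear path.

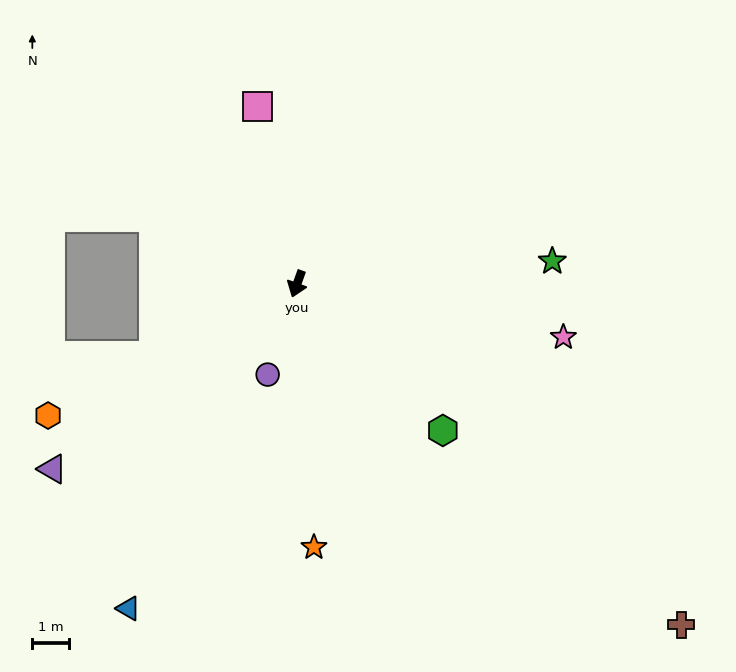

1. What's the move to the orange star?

turn left 23°, forward 7.3 m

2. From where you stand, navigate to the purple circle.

forward 2.6 m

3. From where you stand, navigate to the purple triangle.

turn right 33°, forward 8.5 m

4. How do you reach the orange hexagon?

turn right 42°, forward 7.8 m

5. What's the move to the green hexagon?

turn left 65°, forward 5.7 m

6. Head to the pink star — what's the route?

turn left 98°, forward 7.5 m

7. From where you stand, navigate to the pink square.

turn right 148°, forward 5.0 m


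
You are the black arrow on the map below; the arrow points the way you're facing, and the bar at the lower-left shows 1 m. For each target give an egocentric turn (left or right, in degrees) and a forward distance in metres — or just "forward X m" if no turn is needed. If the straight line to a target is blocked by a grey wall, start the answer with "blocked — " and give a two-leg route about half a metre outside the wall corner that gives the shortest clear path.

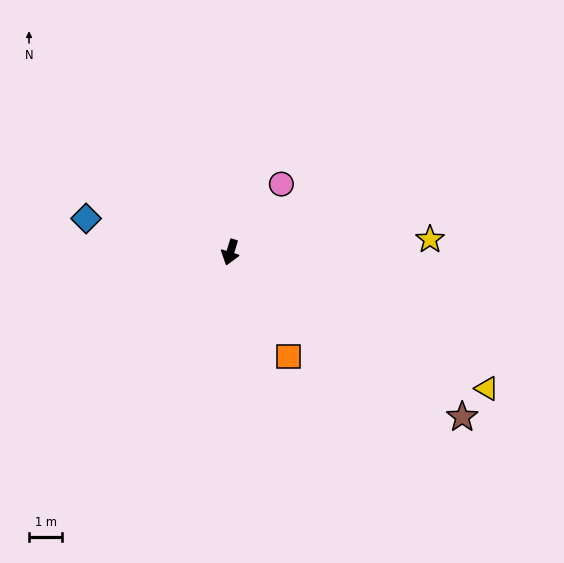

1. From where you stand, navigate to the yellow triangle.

turn left 79°, forward 8.8 m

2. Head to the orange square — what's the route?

turn left 46°, forward 3.6 m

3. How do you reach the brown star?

turn left 72°, forward 8.6 m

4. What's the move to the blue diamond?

turn right 86°, forward 4.5 m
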